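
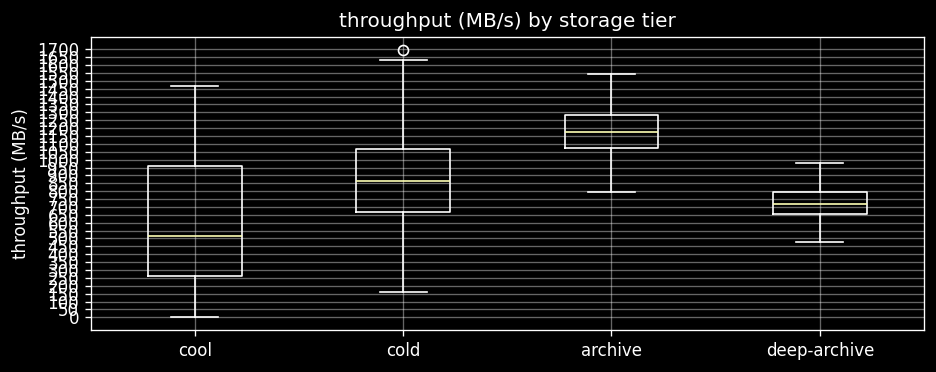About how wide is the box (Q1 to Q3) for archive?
≈ 250

Q3 ≈ 1300, Q1 ≈ 1050; IQR ≈ 250.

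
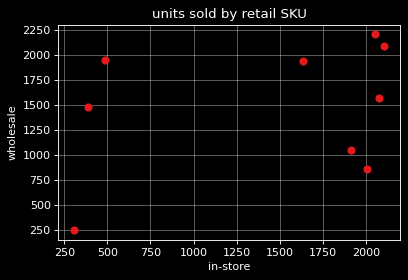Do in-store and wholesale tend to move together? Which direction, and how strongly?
Points are positively correlated; weak (|r| ≈ 0.3).

positive, weak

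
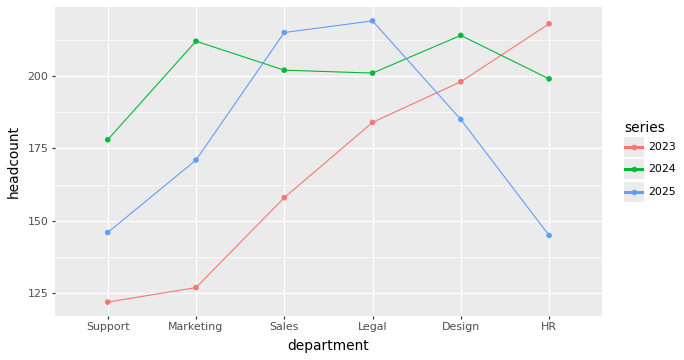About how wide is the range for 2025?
Max Legal ≈ 220, min HR ≈ 140; range ≈ 80.

≈ 80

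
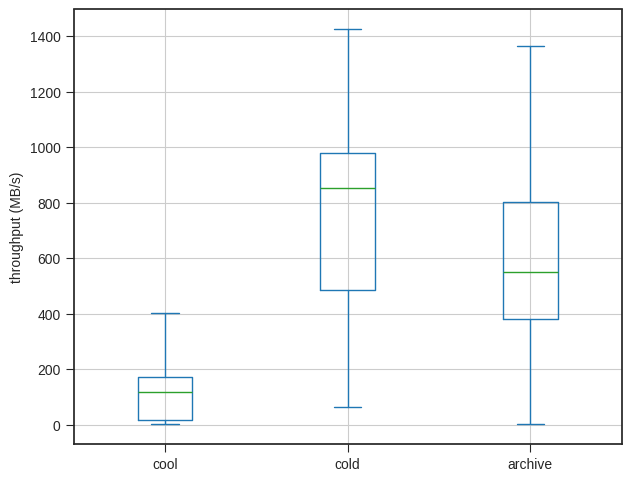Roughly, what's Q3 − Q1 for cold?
Q3 ≈ 1000, Q1 ≈ 500; IQR ≈ 500.

≈ 500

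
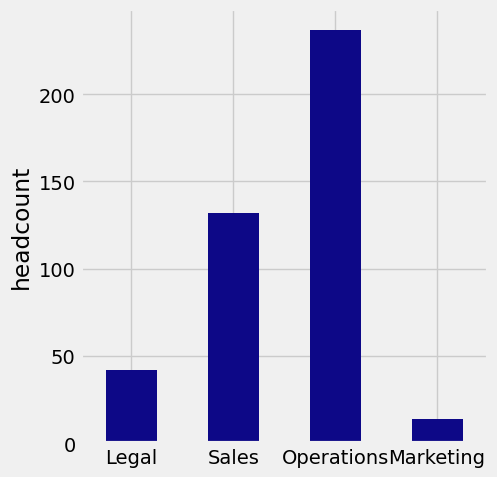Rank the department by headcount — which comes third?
Legal

Top 4: Operations ≈ 240, Sales ≈ 140, Legal ≈ 40, Marketing ≈ 20.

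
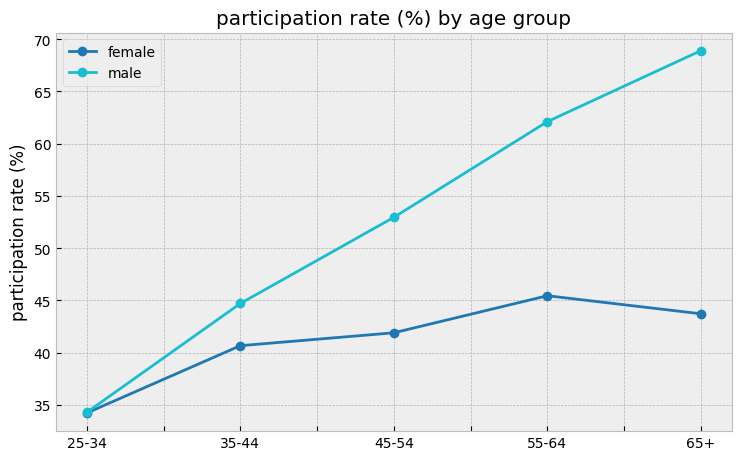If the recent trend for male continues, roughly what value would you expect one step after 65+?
≈ 77.5

Last three: 55, 60, 70 → slope ≈ 7.5/step → next ≈ 77.5.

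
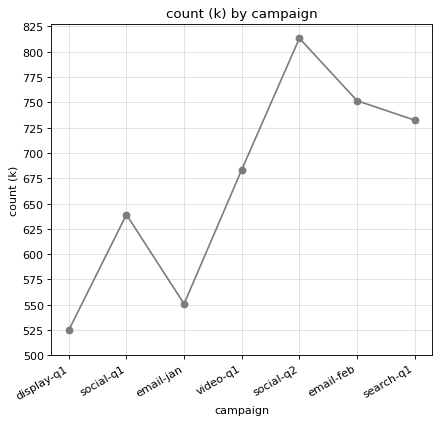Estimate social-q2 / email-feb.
≈ 1.1×

social-q2 ≈ 825, email-feb ≈ 750; 825/750 ≈ 1.1.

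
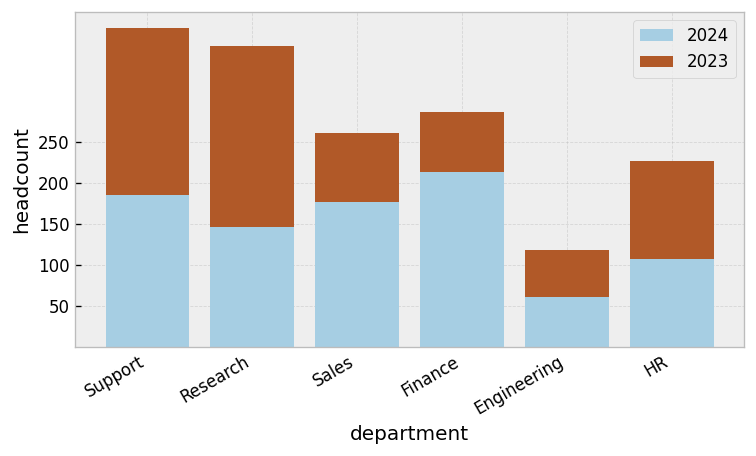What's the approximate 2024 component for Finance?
≈ 200

2024 top ≈ 200, bottom ≈ 0; segment ≈ 200.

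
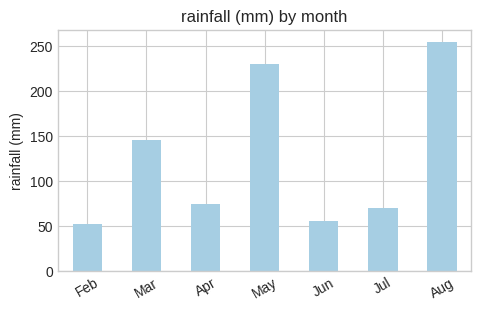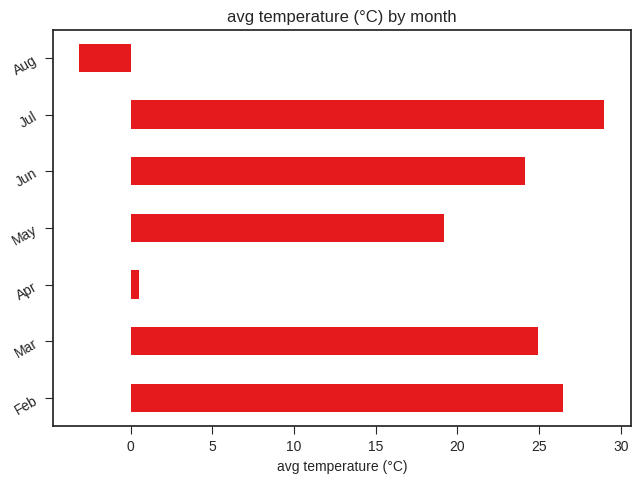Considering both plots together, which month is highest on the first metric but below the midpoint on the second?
Aug

Chart 2 median avg temperature (°C) ≈ 25; below-median months: Apr, May, Aug. Among those, Aug has the highest rainfall (mm) (≈ 250).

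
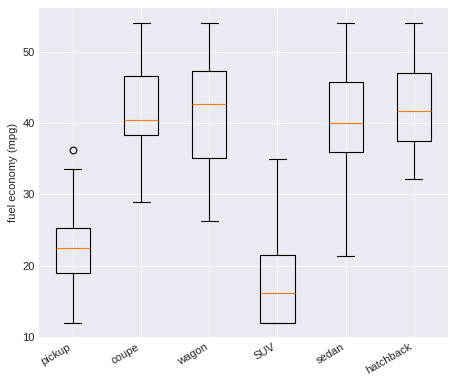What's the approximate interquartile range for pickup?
Q3 ≈ 26, Q1 ≈ 20; IQR ≈ 6.

≈ 6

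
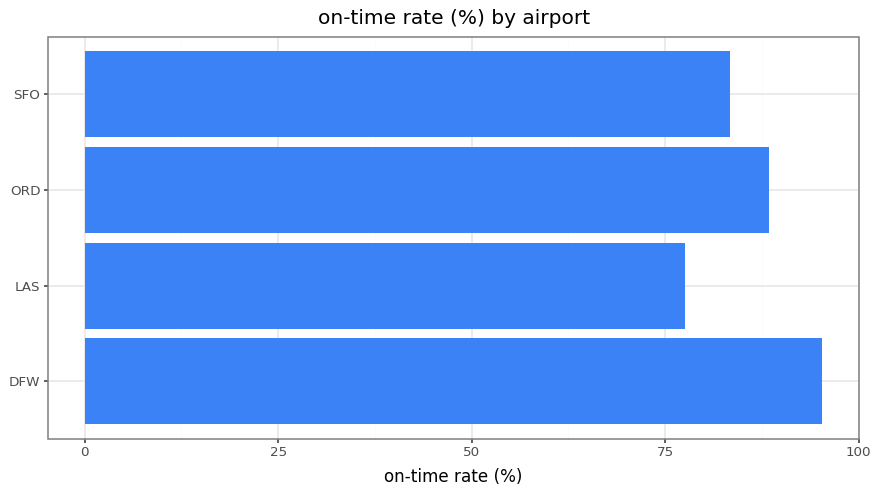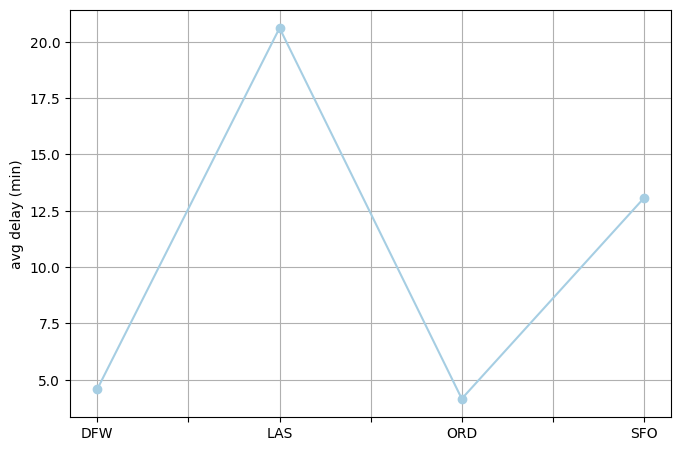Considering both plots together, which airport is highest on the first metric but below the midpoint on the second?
Chart 2 median avg delay (min) ≈ 8; below-median airports: DFW, ORD. Among those, DFW has the highest on-time rate (%) (≈ 100).

DFW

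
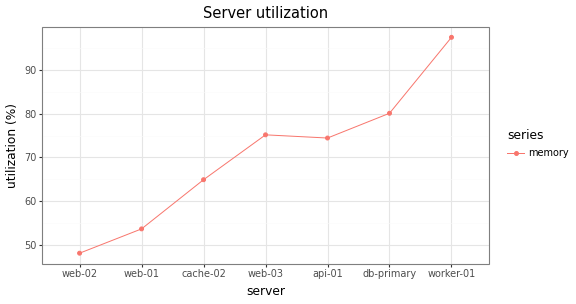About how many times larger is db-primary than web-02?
db-primary ≈ 80, web-02 ≈ 50; 80/50 ≈ 1.6.

≈ 1.6×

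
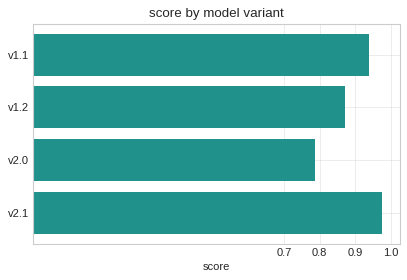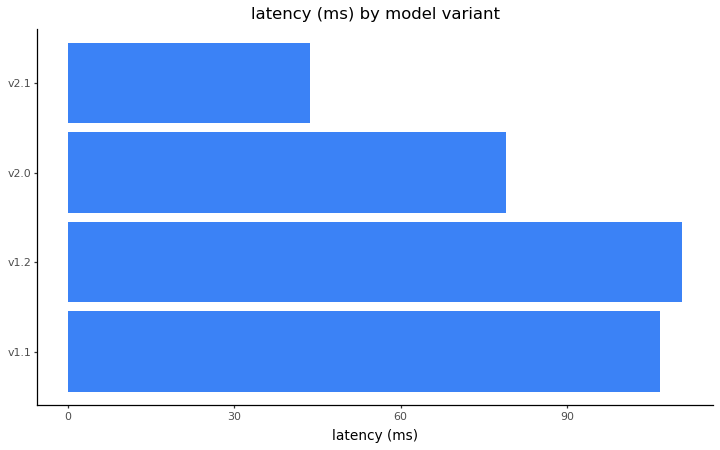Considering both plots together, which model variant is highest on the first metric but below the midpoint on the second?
v2.1

Chart 2 median latency (ms) ≈ 100; below-median model variants: v2.0, v2.1. Among those, v2.1 has the highest score (≈ 1).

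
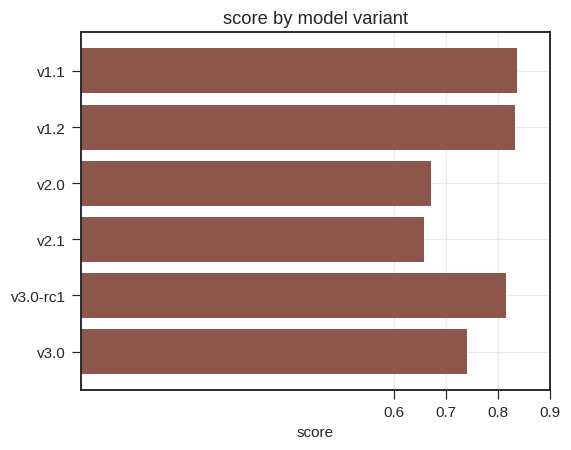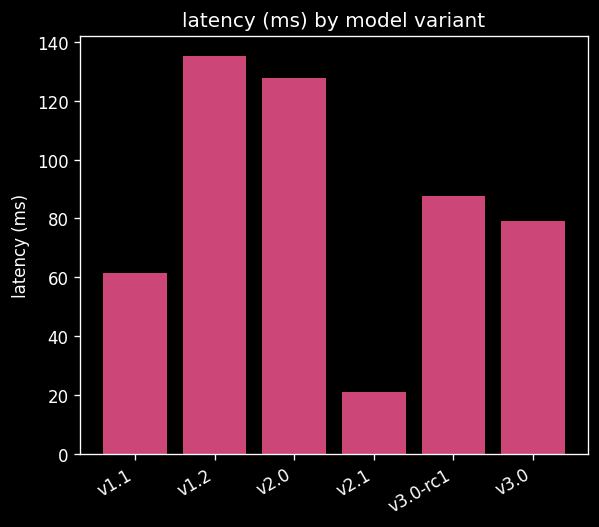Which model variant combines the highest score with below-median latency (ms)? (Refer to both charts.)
v1.1

Chart 2 median latency (ms) ≈ 80; below-median model variants: v1.1, v2.1, v3.0. Among those, v1.1 has the highest score (≈ 0.8).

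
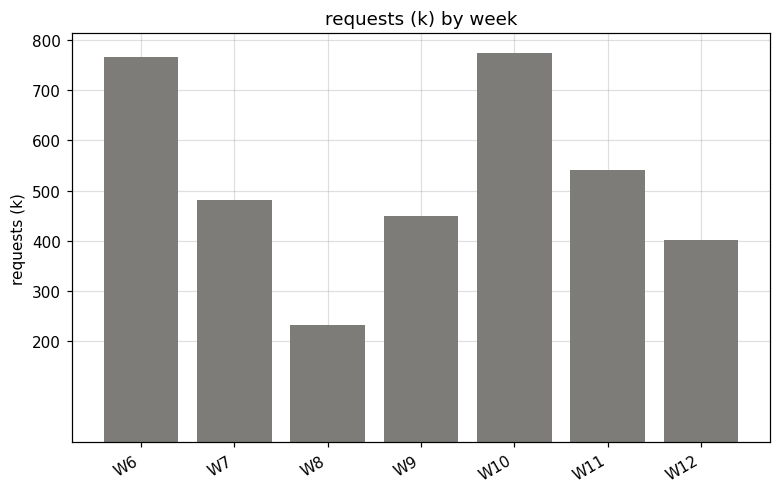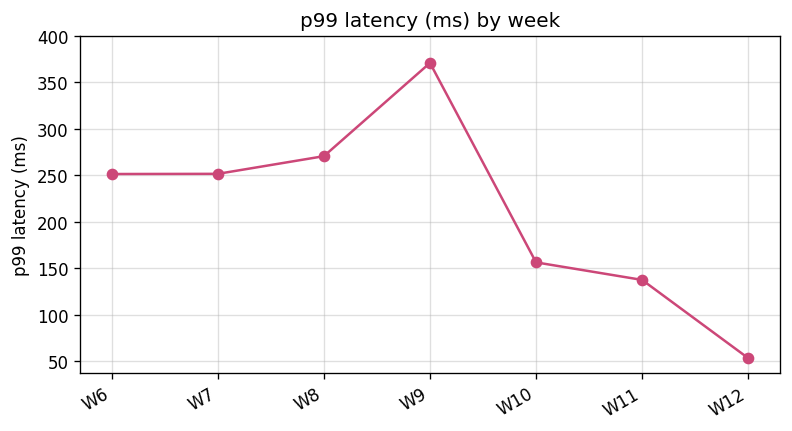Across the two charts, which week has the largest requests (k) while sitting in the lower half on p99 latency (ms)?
W10

Chart 2 median p99 latency (ms) ≈ 250; below-median weeks: W10, W11, W12. Among those, W10 has the highest requests (k) (≈ 800).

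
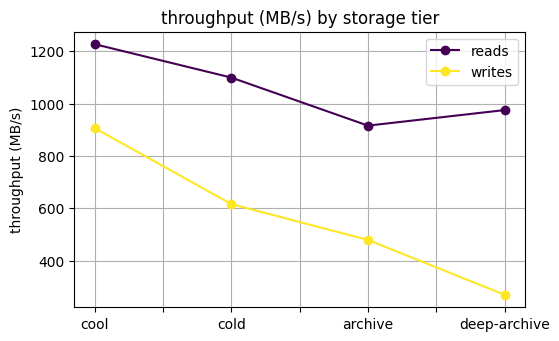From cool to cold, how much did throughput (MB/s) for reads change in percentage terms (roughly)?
≈ -8.3%

cool ≈ 1200, cold ≈ 1100; (1100 − 1200) / 1200 ≈ -8.3%.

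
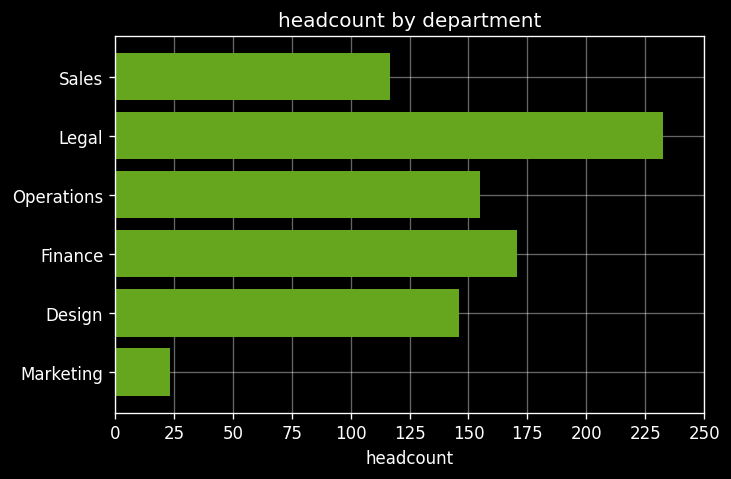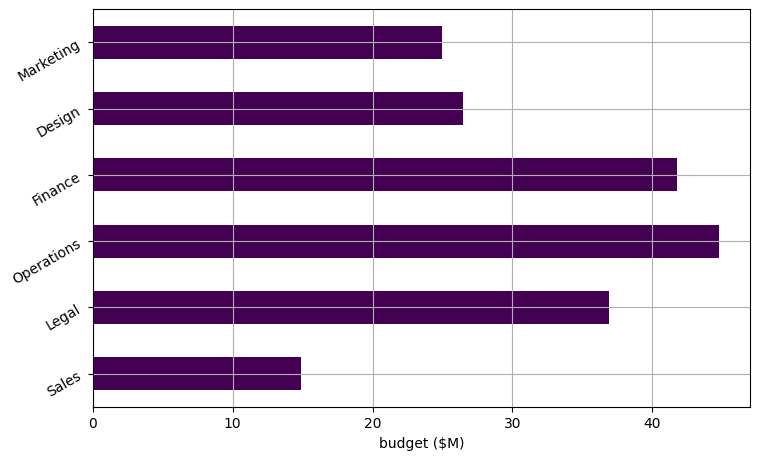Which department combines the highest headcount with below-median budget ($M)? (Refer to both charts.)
Design

Chart 2 median budget ($M) ≈ 30; below-median departments: Sales, Design, Marketing. Among those, Design has the highest headcount (≈ 150).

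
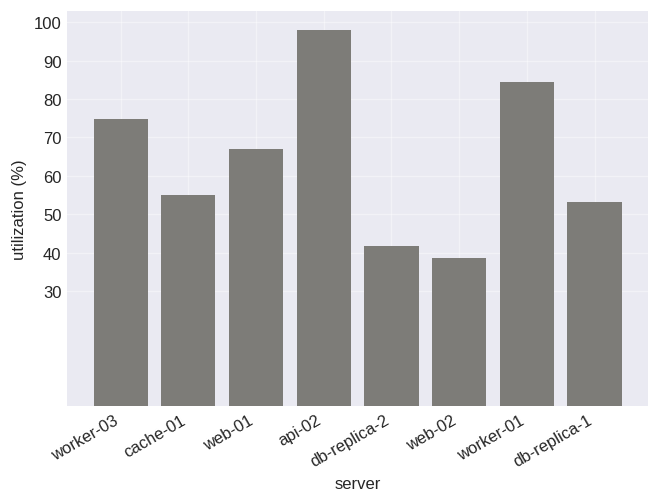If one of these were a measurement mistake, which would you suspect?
api-02 ≈ 100; the rest sit between ≈ 40 and ≈ 80.

api-02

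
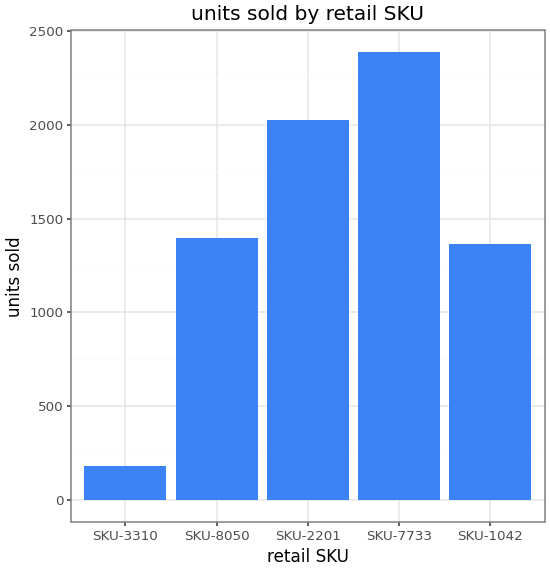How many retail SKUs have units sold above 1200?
Above 1200: SKU-8050, SKU-2201, SKU-7733, SKU-1042.

4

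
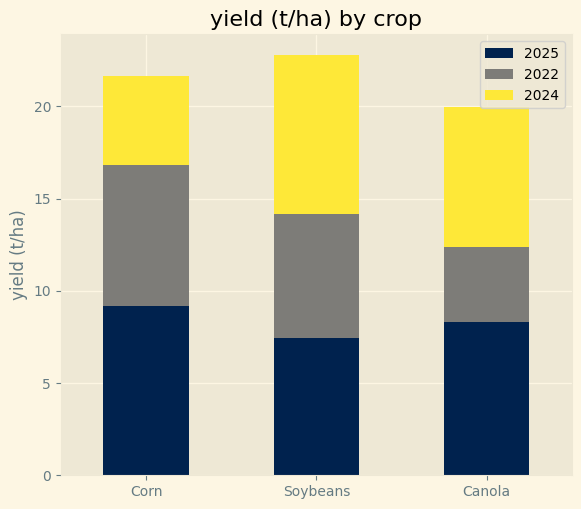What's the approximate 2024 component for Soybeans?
2024 top ≈ 22, bottom ≈ 14; segment ≈ 8.

≈ 8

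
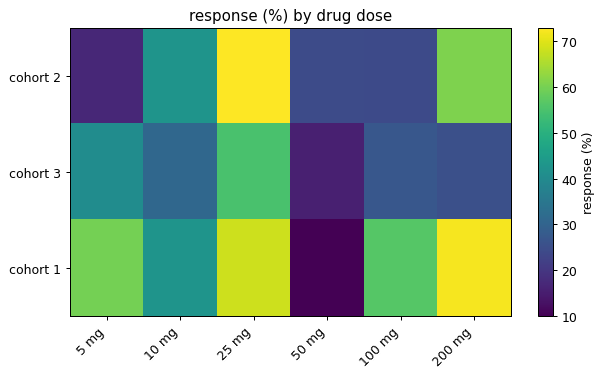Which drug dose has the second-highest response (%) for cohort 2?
200 mg

Top 3 for cohort 2: 25 mg ≈ 70, 200 mg ≈ 60, 10 mg ≈ 40.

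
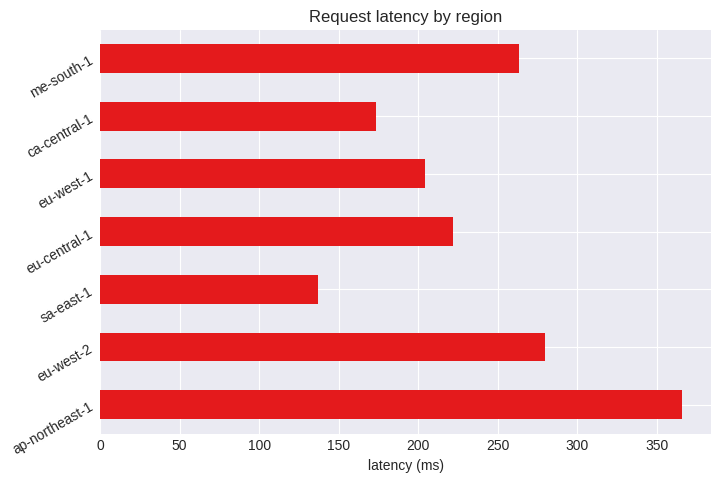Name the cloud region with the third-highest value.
me-south-1

Top 4: ap-northeast-1 ≈ 350, eu-west-2 ≈ 300, me-south-1 ≈ 250, eu-central-1 ≈ 200.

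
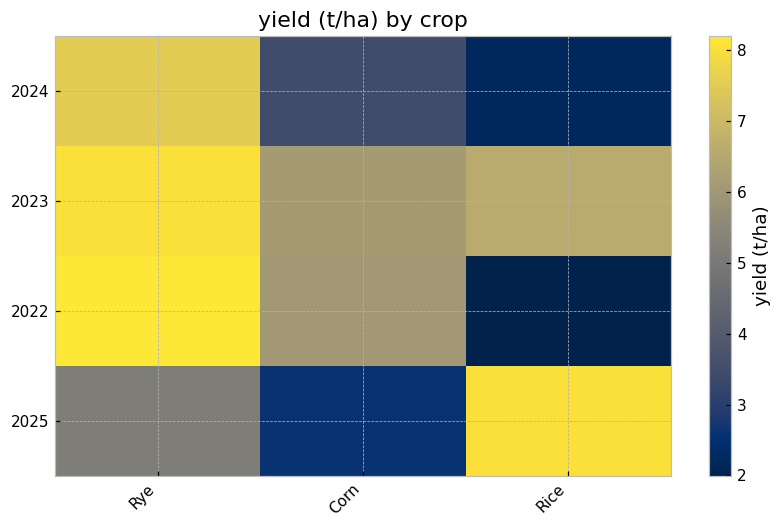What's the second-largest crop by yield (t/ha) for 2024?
Corn

Top 3 for 2024: Rye ≈ 8, Corn ≈ 3, Rice ≈ 2.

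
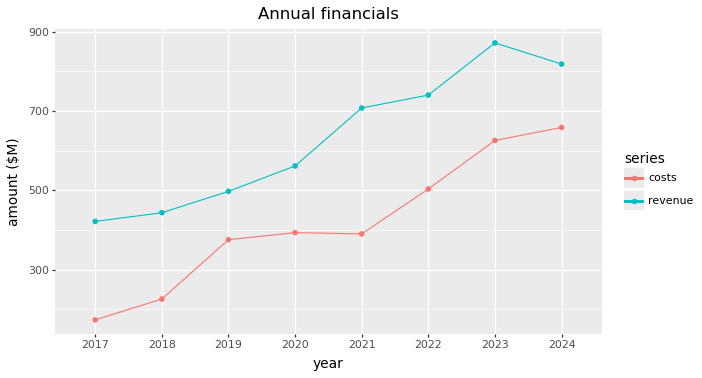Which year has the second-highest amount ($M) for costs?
Top 3 for costs: 2024 ≈ 700, 2023 ≈ 600, 2022 ≈ 500.

2023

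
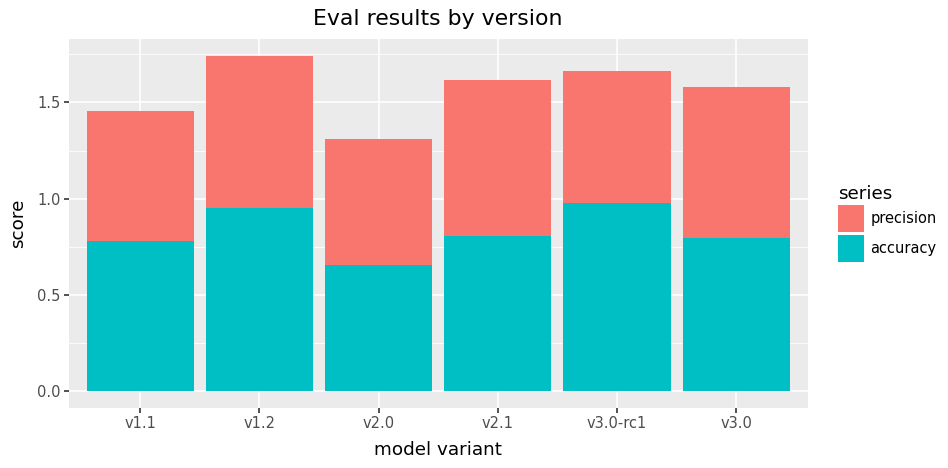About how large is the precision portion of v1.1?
precision top ≈ 1.4, bottom ≈ 0.8; segment ≈ 0.6.

≈ 0.6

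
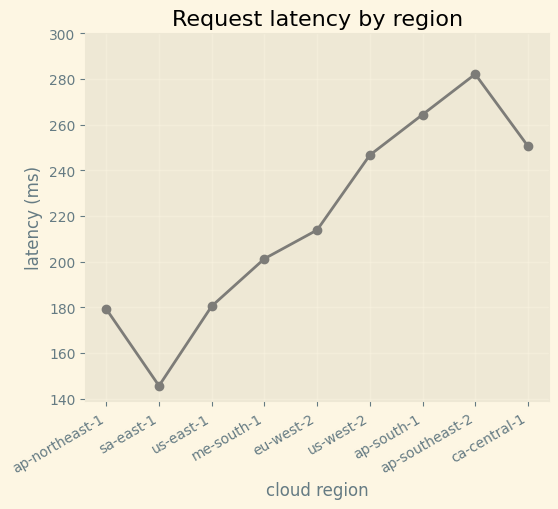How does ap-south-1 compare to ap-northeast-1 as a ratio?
≈ 1.44×

ap-south-1 ≈ 260, ap-northeast-1 ≈ 180; 260/180 ≈ 1.44.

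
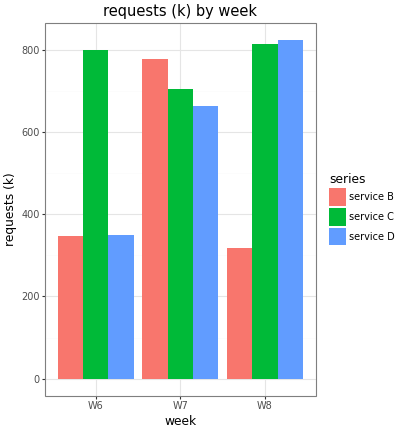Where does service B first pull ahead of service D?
W7

W6: service B ≈ 300 vs service D ≈ 300 (not yet); W7: service B ≈ 800 vs service D ≈ 700 (first crossover).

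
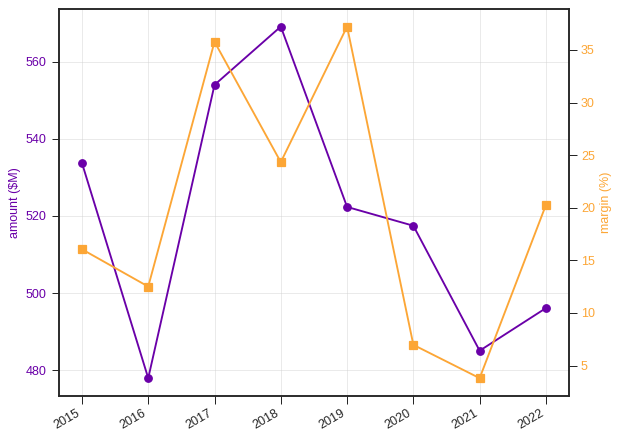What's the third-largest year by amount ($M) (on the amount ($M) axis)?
2015

Top 4 (on the amount ($M) axis): 2018 ≈ 570, 2017 ≈ 550, 2015 ≈ 530, 2019 ≈ 520.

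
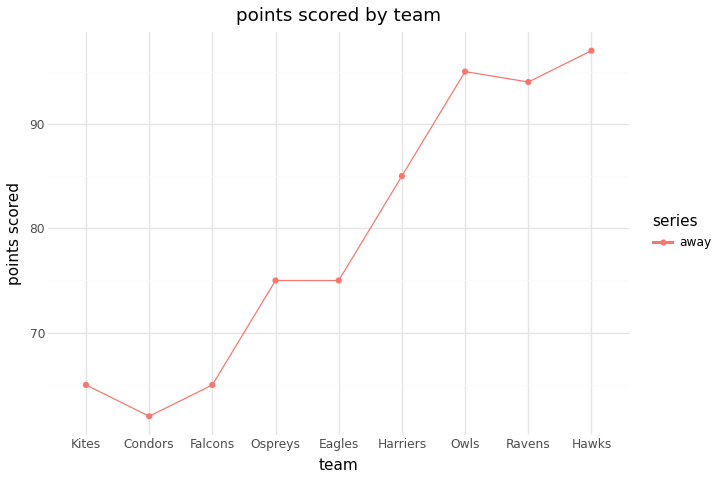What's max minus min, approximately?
Max Hawks ≈ 95, min Condors ≈ 60; range ≈ 35.

≈ 35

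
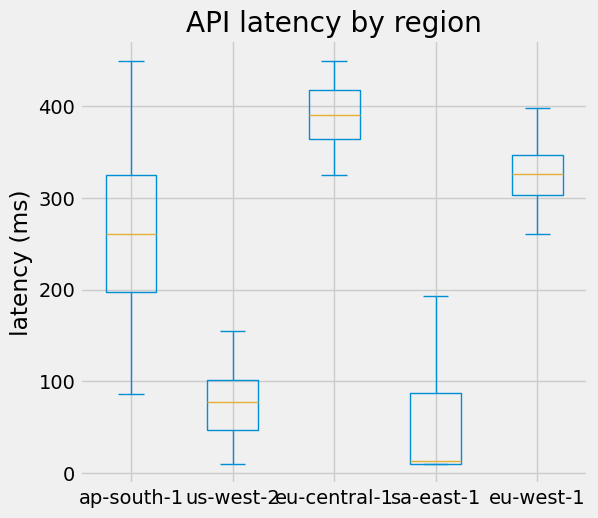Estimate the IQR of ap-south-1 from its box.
≈ 150

Q3 ≈ 350, Q1 ≈ 200; IQR ≈ 150.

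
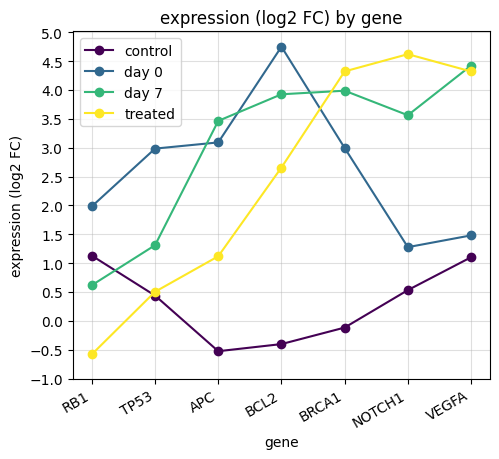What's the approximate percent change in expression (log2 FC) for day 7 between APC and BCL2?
APC ≈ 3.5, BCL2 ≈ 4.0; (4.0 − 3.5) / 3.5 ≈ +14.3%.

≈ +14.3%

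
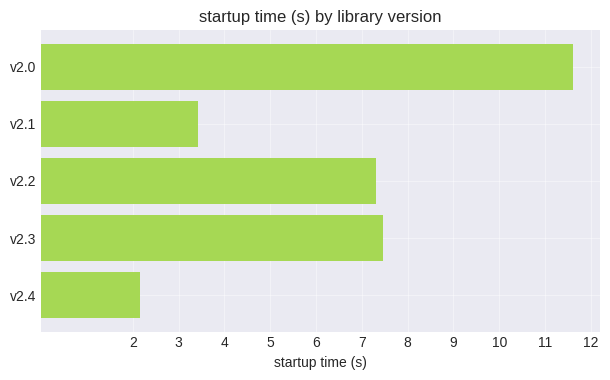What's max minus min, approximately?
≈ 10

Max v2.0 ≈ 12, min v2.4 ≈ 2; range ≈ 10.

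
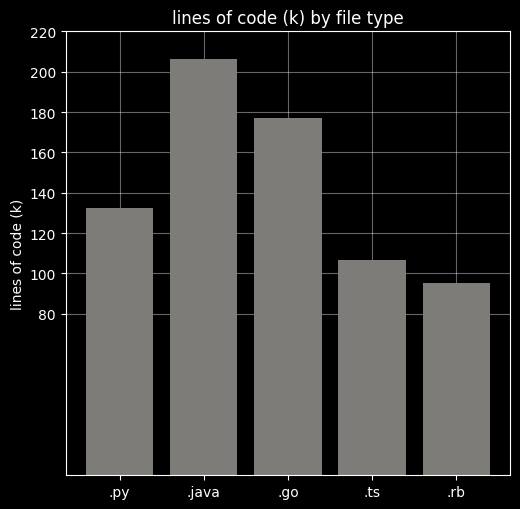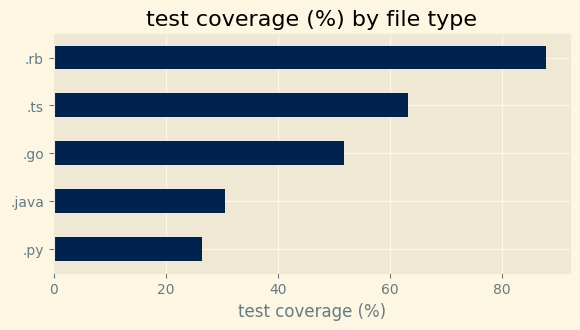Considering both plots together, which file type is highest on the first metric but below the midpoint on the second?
Chart 2 median test coverage (%) ≈ 50; below-median file types: .py, .java. Among those, .java has the highest lines of code (k) (≈ 200).

.java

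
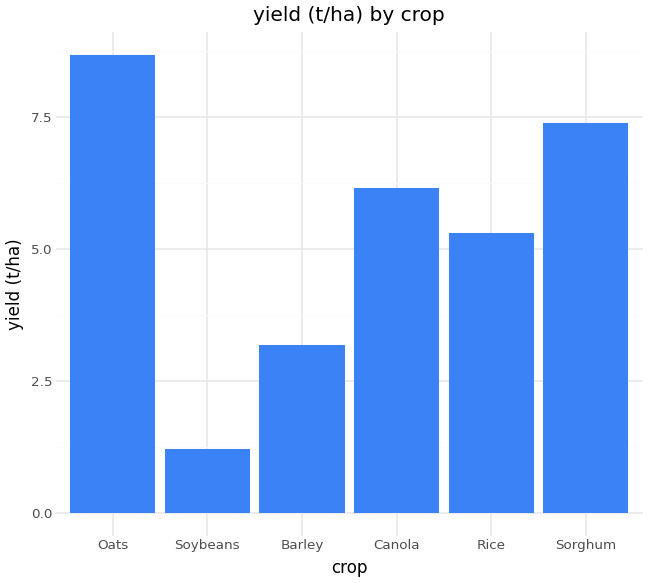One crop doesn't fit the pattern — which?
Soybeans

Soybeans ≈ 1; the rest sit between ≈ 3 and ≈ 9.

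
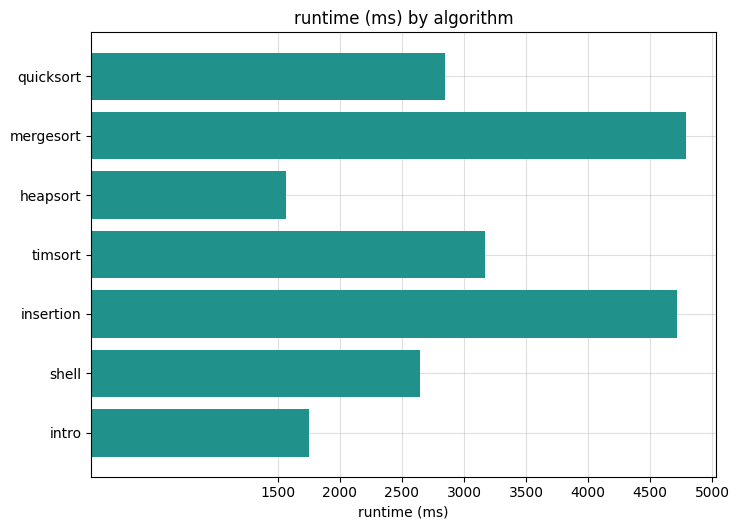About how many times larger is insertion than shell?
≈ 1.8×

insertion ≈ 4500, shell ≈ 2500; 4500/2500 ≈ 1.8.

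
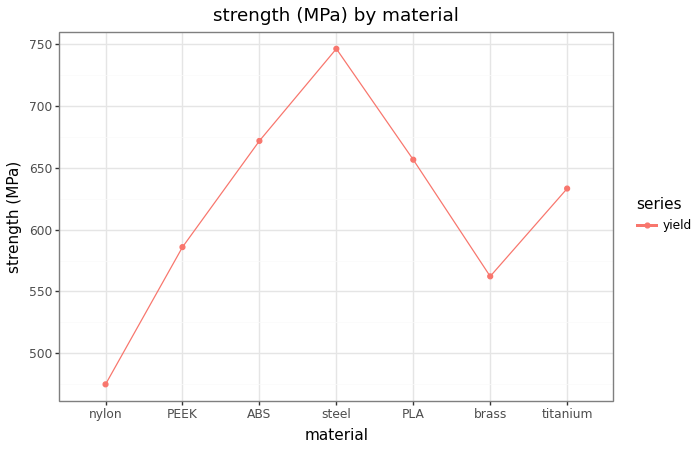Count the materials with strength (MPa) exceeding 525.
6

Above 525: PEEK, ABS, steel, PLA, brass, titanium.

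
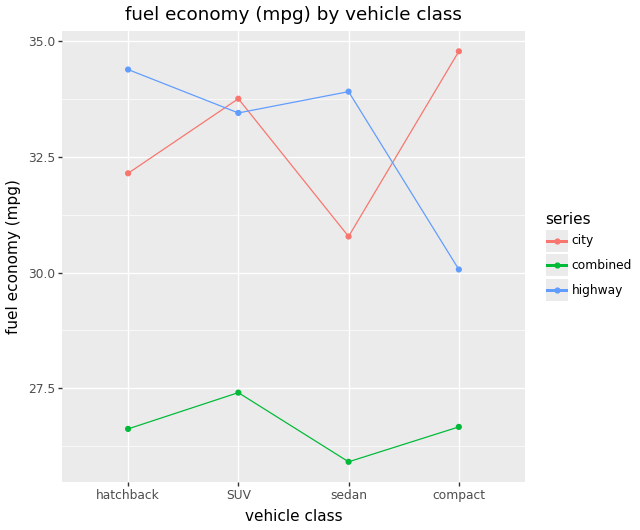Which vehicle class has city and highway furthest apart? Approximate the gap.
compact, ≈ 5 mpg

compact: city ≈ 35, highway ≈ 30 → gap ≈ 5. Next-largest (sedan) is only ≈ 3.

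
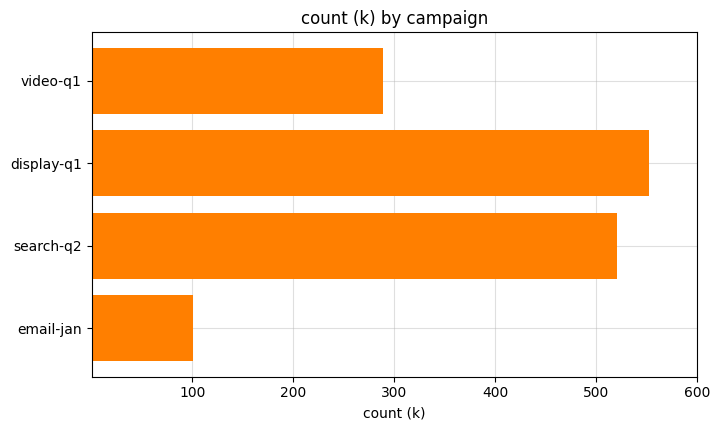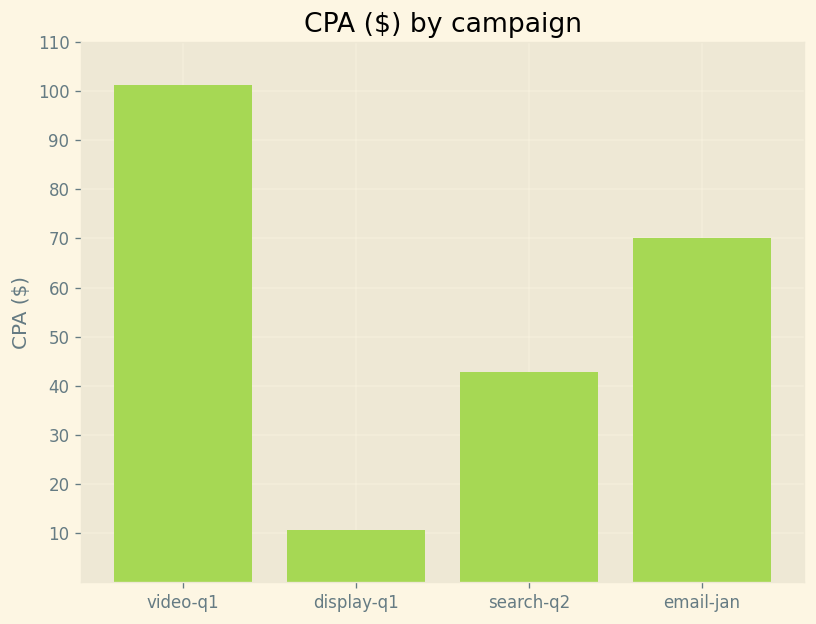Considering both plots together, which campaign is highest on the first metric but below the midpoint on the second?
display-q1

Chart 2 median CPA ($) ≈ 60; below-median campaigns: display-q1, search-q2. Among those, display-q1 has the highest count (k) (≈ 600).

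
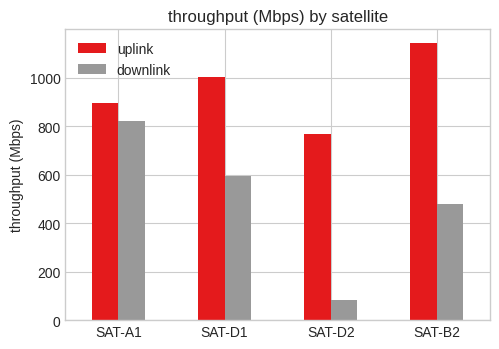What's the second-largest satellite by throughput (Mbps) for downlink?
Top 3 for downlink: SAT-A1 ≈ 800, SAT-D1 ≈ 600, SAT-B2 ≈ 500.

SAT-D1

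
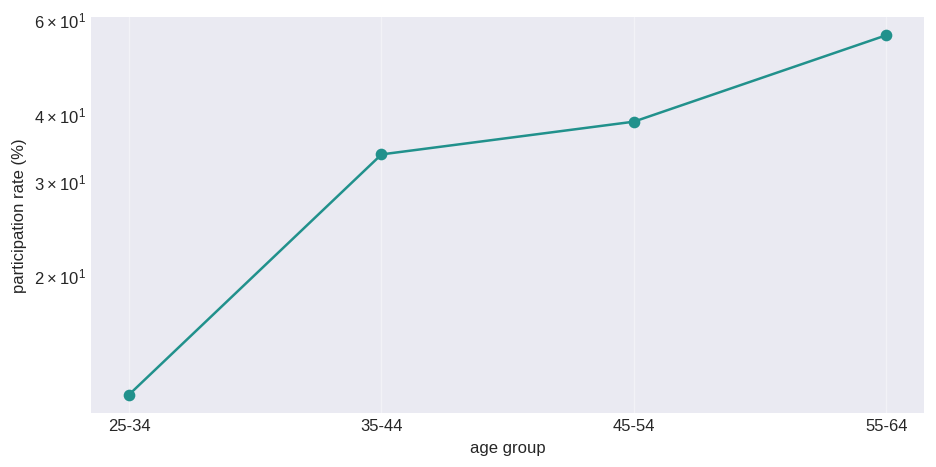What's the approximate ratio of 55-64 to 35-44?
≈ 1.57×

55-64 ≈ 55, 35-44 ≈ 35; 55/35 ≈ 1.57.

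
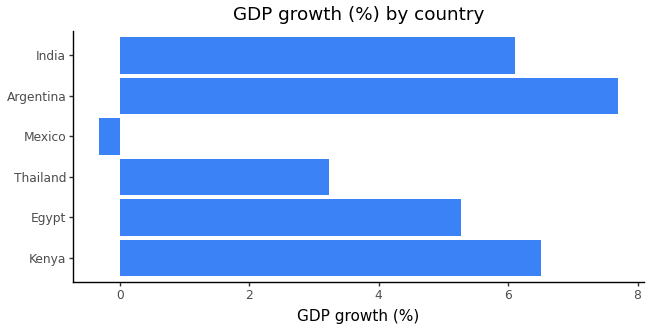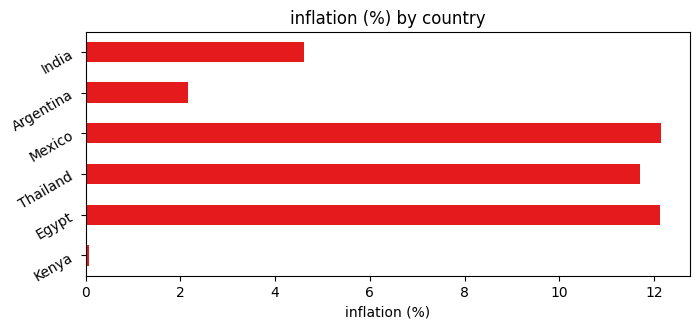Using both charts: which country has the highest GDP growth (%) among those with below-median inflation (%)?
Argentina

Chart 2 median inflation (%) ≈ 8; below-median countries: Kenya, Argentina, India. Among those, Argentina has the highest GDP growth (%) (≈ 8).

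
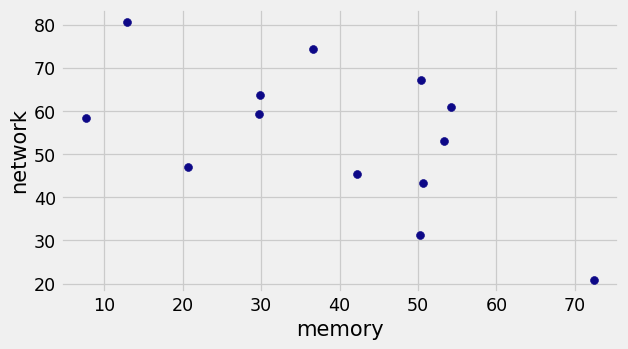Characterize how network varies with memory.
negative, moderate

Points are negatively correlated; moderate (|r| ≈ 0.6).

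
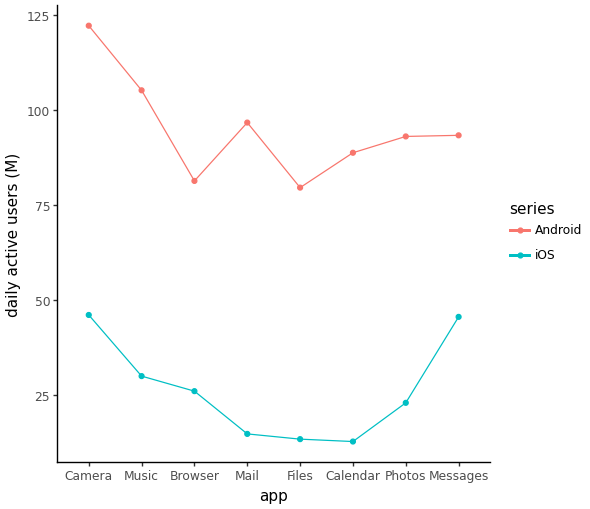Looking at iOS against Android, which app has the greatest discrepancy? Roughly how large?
Mail, ≈ 90 M

Mail: iOS ≈ 10, Android ≈ 100 → gap ≈ 90. Next-largest (Camera) is only ≈ 70.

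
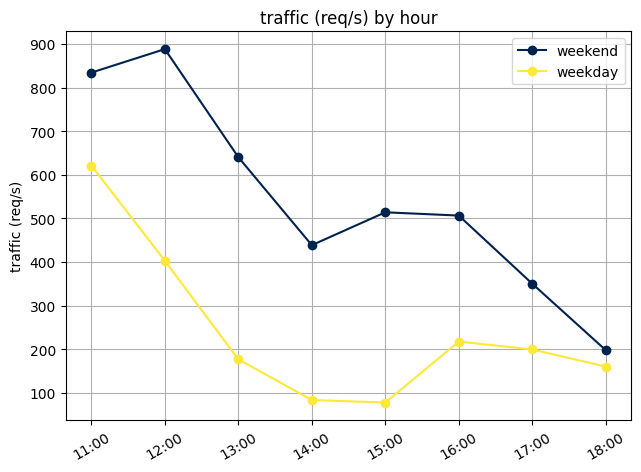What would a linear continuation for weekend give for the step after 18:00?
Last three: 500, 400, 200 → slope ≈ -150/step → next ≈ 50.

≈ 50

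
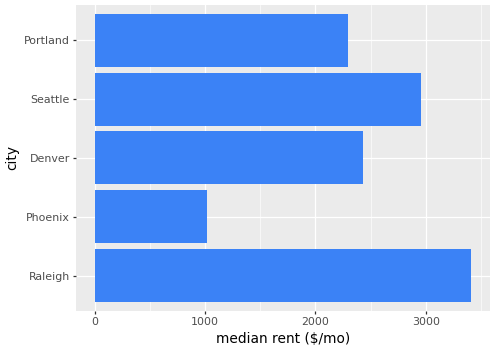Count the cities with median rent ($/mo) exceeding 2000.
4

Above 2000: Raleigh, Denver, Seattle, Portland.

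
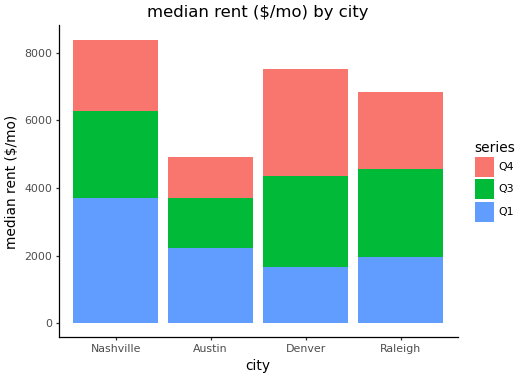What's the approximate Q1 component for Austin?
Q1 top ≈ 2000, bottom ≈ 0; segment ≈ 2000.

≈ 2000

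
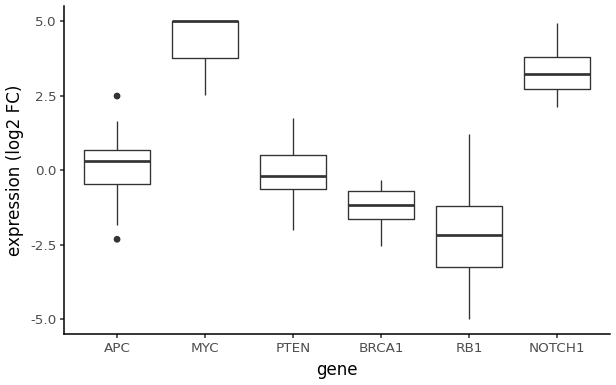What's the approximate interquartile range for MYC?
Q3 ≈ 5, Q1 ≈ 4; IQR ≈ 1.

≈ 1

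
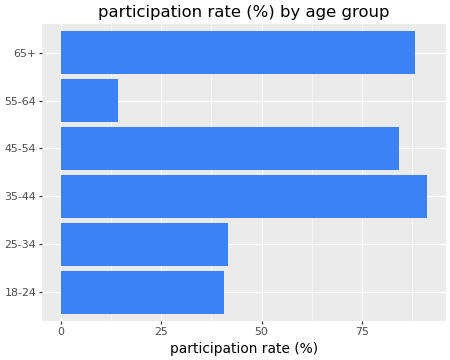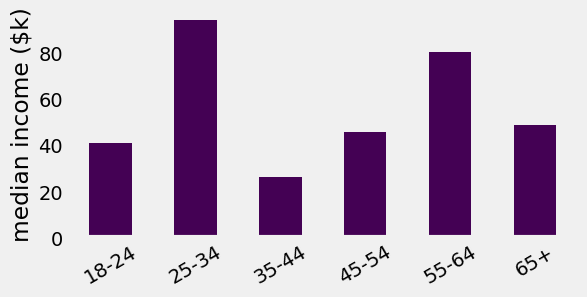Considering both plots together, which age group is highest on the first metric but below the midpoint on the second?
Chart 2 median median income ($k) ≈ 50; below-median age groups: 18-24, 35-44, 45-54. Among those, 35-44 has the highest participation rate (%) (≈ 90).

35-44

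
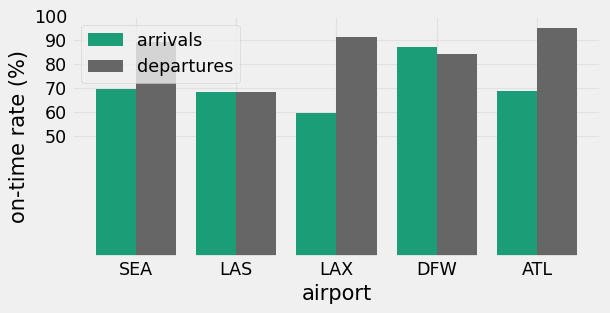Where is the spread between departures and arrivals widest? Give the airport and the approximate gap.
LAX: departures ≈ 90, arrivals ≈ 60 → gap ≈ 30. Next-largest (ATL) is only ≈ 20.

LAX, ≈ 30 %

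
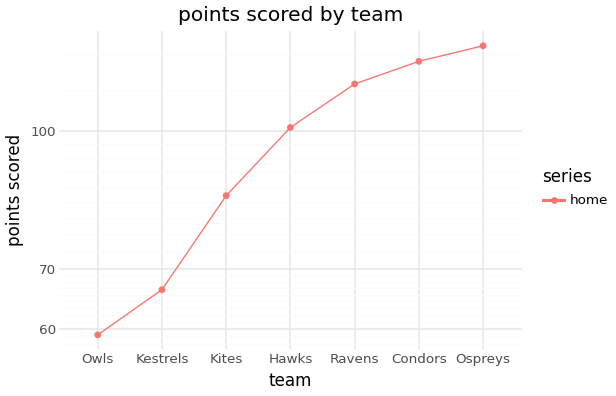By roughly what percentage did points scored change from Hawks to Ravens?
≈ +10%

Hawks ≈ 100, Ravens ≈ 110; (110 − 100) / 100 ≈ +10%.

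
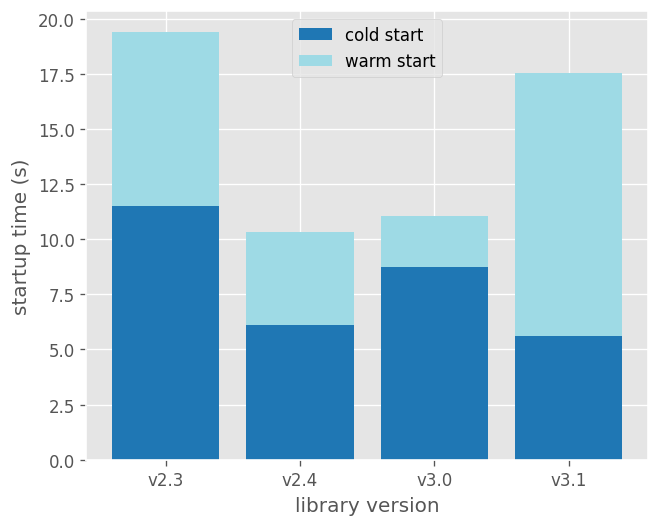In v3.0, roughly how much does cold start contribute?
≈ 8

cold start top ≈ 8, bottom ≈ 0; segment ≈ 8.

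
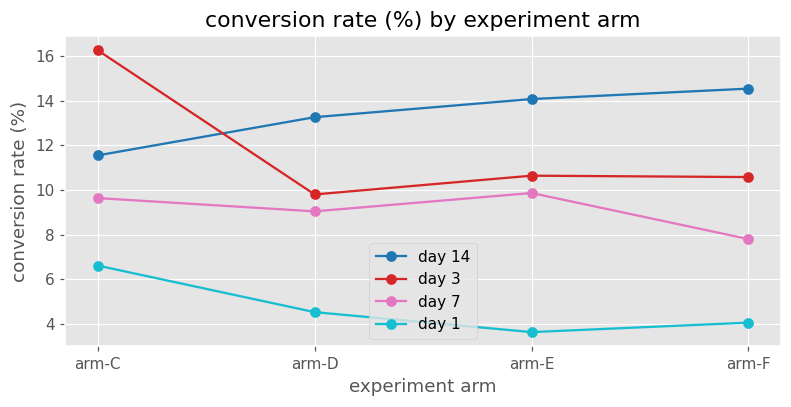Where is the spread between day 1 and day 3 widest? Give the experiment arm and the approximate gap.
arm-C: day 1 ≈ 6, day 3 ≈ 16 → gap ≈ 10. Next-largest (arm-E) is only ≈ 6.

arm-C, ≈ 10 %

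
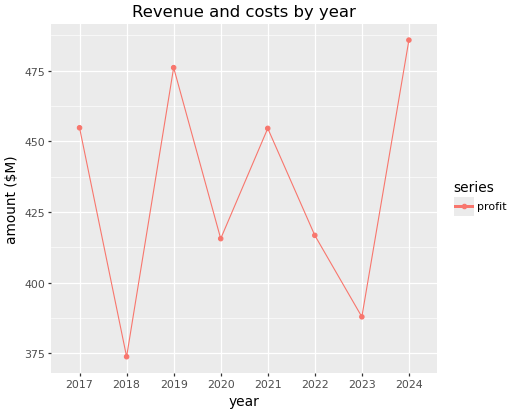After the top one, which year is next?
Top 3: 2024 ≈ 490, 2019 ≈ 480, 2017 ≈ 450.

2019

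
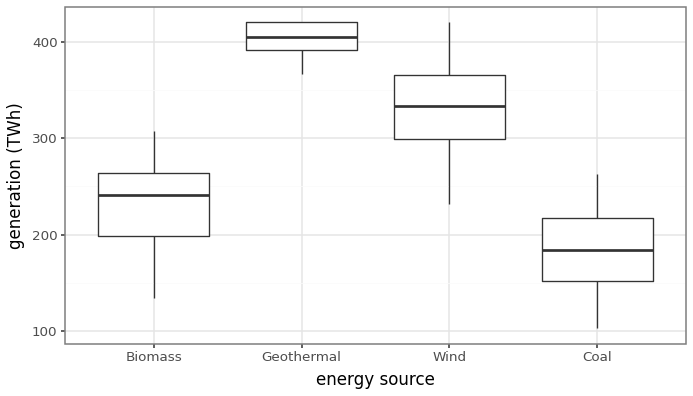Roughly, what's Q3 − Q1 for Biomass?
≈ 60

Q3 ≈ 260, Q1 ≈ 200; IQR ≈ 60.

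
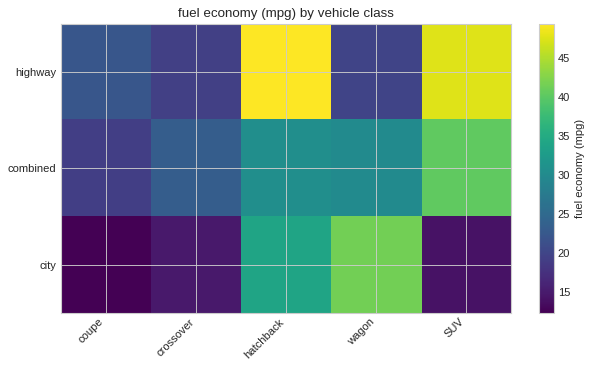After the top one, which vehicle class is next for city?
hatchback

Top 3 for city: wagon ≈ 40, hatchback ≈ 35, crossover ≈ 15.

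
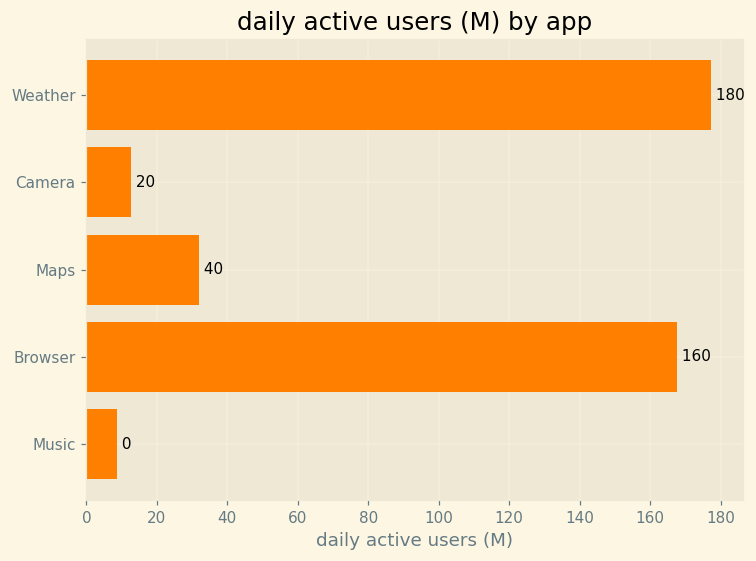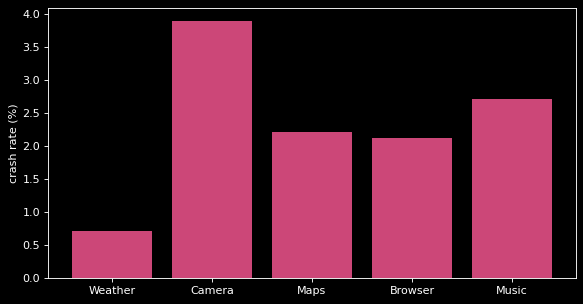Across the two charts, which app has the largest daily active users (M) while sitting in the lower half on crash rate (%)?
Weather

Chart 2 median crash rate (%) ≈ 2; below-median apps: Weather, Browser. Among those, Weather has the highest daily active users (M) (≈ 180).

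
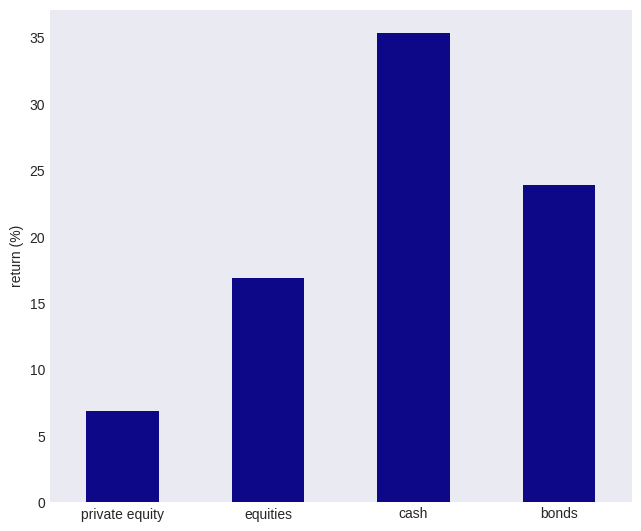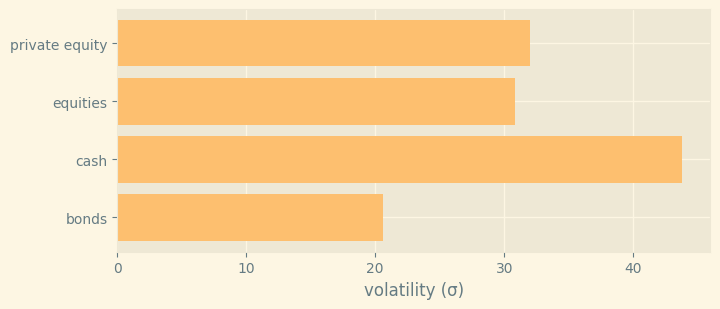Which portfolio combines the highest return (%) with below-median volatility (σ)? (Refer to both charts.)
bonds

Chart 2 median volatility (σ) ≈ 30; below-median portfolios: equities, bonds. Among those, bonds has the highest return (%) (≈ 25).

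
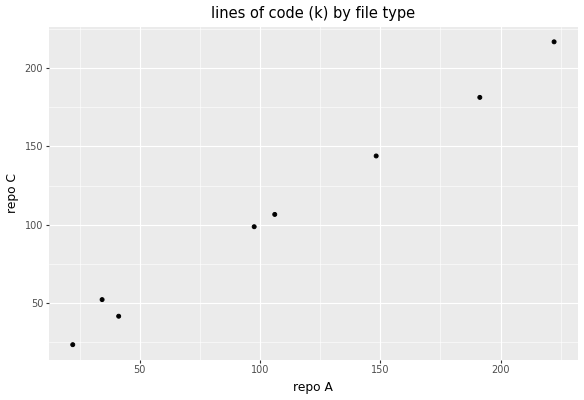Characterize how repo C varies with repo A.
positive, strong

Points are positively correlated; strong (|r| ≈ 1.0).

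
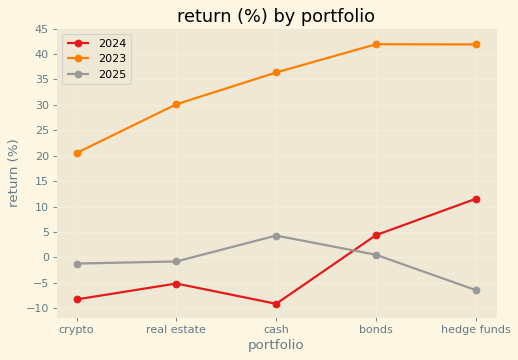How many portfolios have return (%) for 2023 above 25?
4

Above 25: real estate, cash, bonds, hedge funds.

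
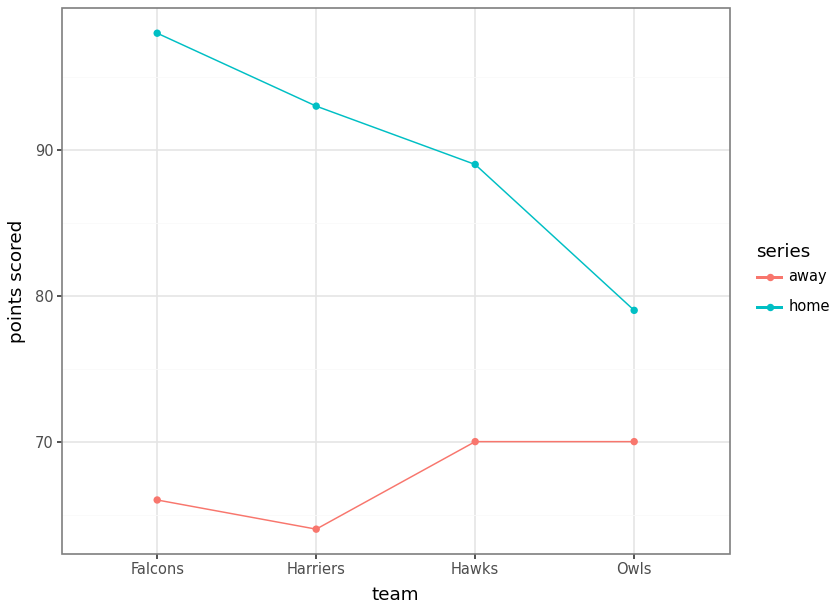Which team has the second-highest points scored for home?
Harriers

Top 3 for home: Falcons ≈ 100, Harriers ≈ 95, Hawks ≈ 90.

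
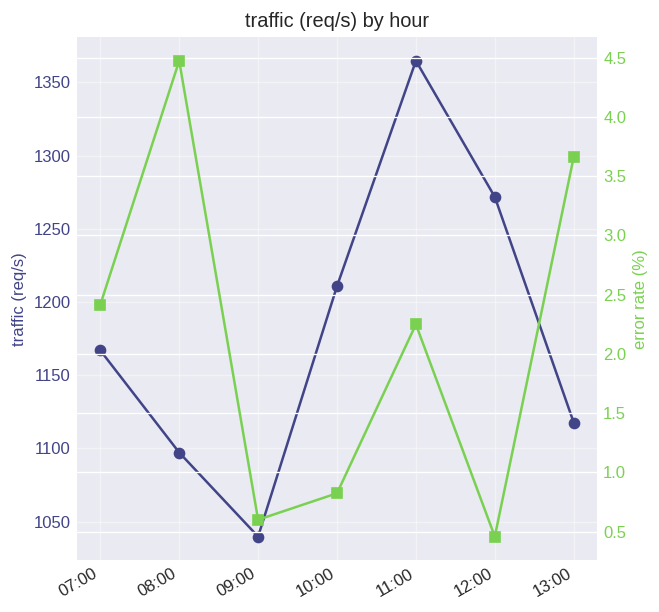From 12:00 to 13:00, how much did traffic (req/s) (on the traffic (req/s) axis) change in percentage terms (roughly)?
≈ -12%

12:00 ≈ 1250, 13:00 ≈ 1100; (1100 − 1250) / 1250 ≈ -12%.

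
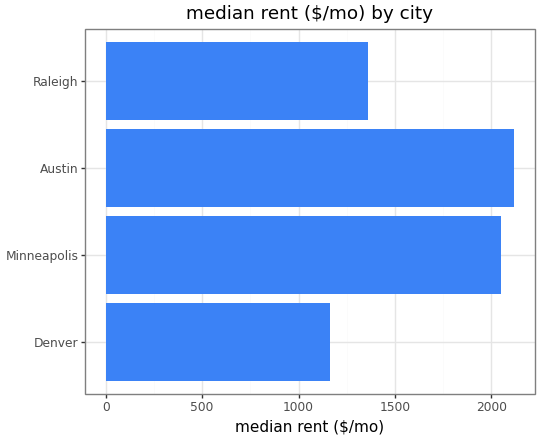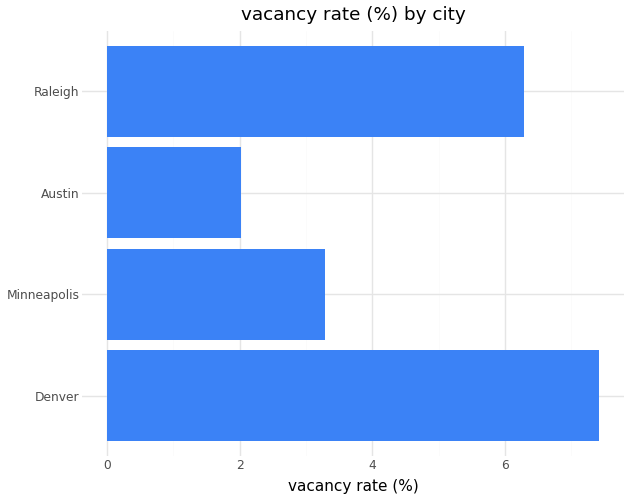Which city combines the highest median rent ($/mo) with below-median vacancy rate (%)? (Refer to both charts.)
Chart 2 median vacancy rate (%) ≈ 5; below-median cities: Minneapolis, Austin. Among those, Austin has the highest median rent ($/mo) (≈ 2200).

Austin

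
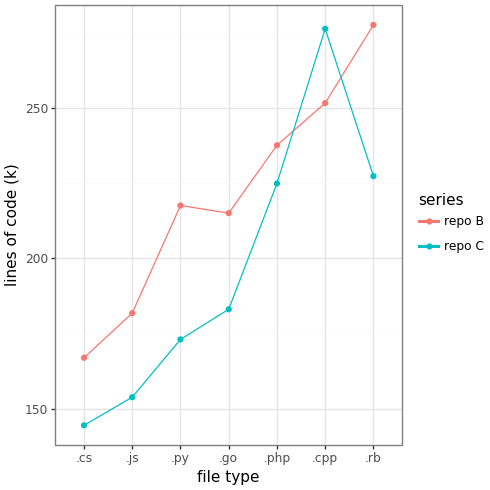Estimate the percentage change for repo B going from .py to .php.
.py ≈ 220, .php ≈ 240; (240 − 220) / 220 ≈ +9.1%.

≈ +9.1%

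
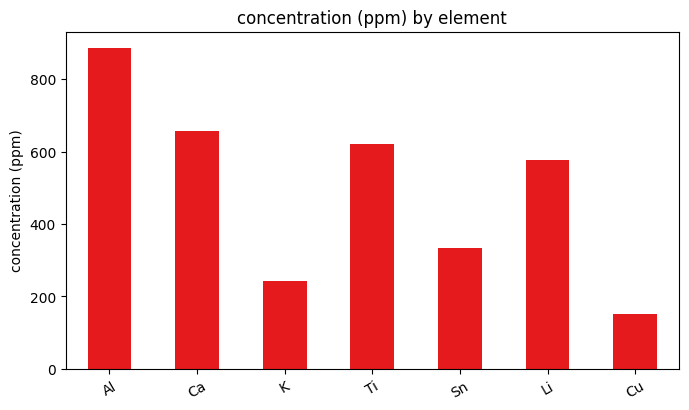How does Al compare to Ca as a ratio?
≈ 1.29×

Al ≈ 900, Ca ≈ 700; 900/700 ≈ 1.29.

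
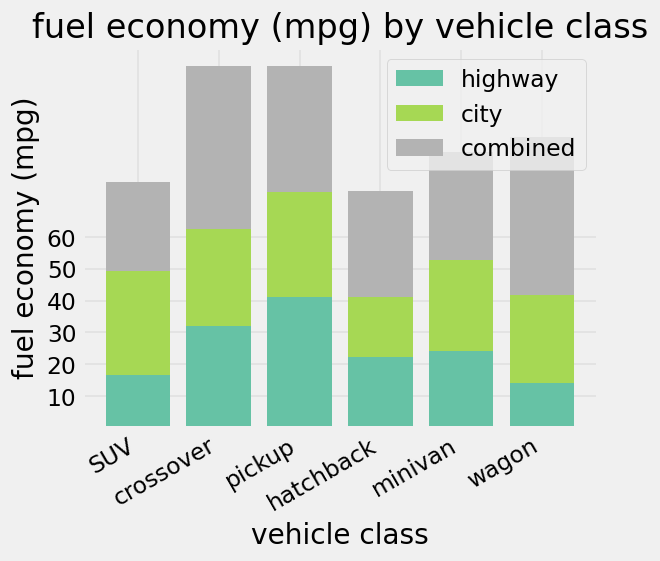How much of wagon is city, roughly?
city top ≈ 40, bottom ≈ 10; segment ≈ 30.

≈ 30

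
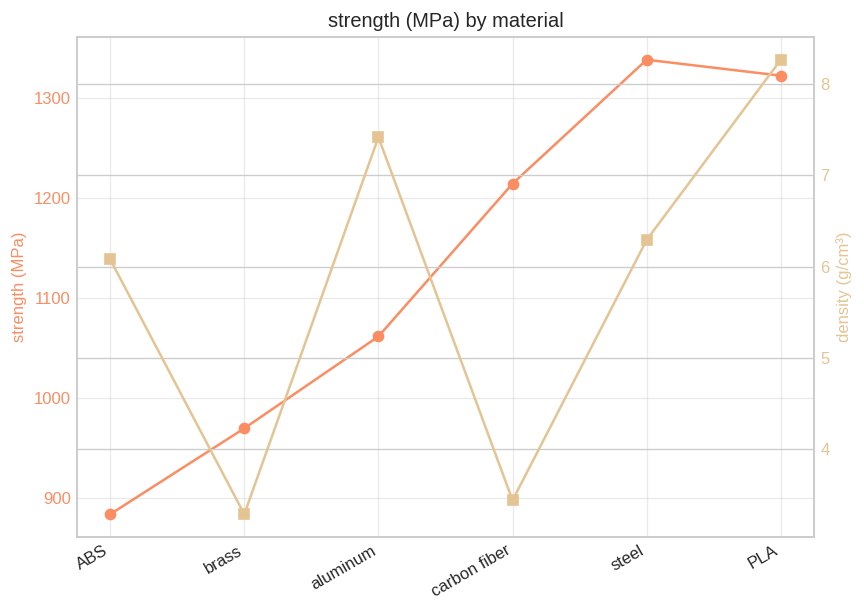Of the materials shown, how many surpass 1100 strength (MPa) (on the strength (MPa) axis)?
3

Above 1100: carbon fiber, steel, PLA.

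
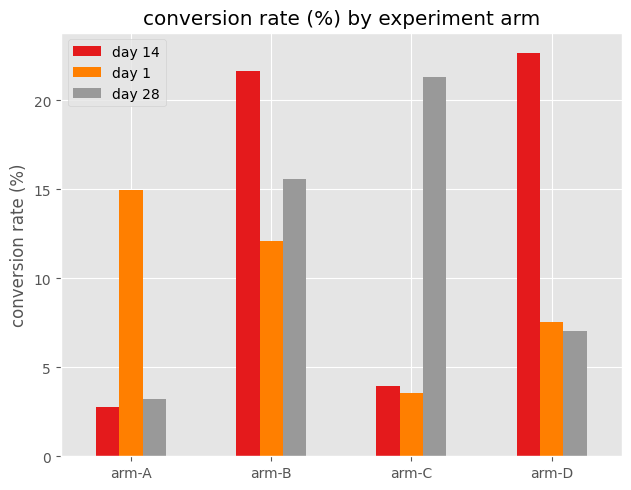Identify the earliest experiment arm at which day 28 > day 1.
arm-A: day 28 ≈ 4 vs day 1 ≈ 14 (not yet); arm-B: day 28 ≈ 16 vs day 1 ≈ 12 (first crossover).

arm-B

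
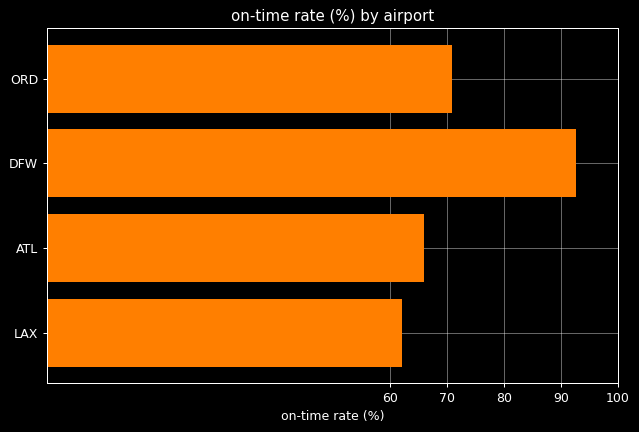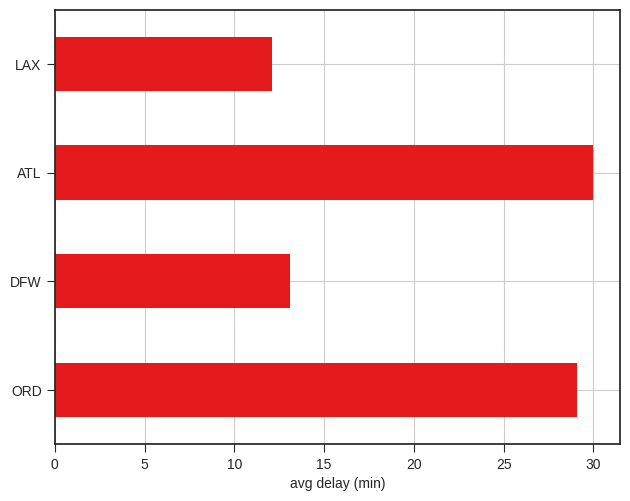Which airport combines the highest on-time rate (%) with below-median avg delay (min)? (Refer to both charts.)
DFW

Chart 2 median avg delay (min) ≈ 20; below-median airports: DFW, LAX. Among those, DFW has the highest on-time rate (%) (≈ 90).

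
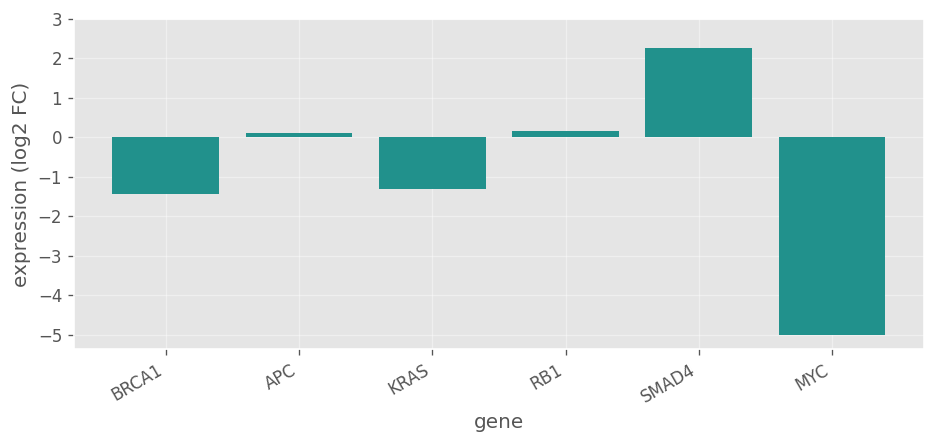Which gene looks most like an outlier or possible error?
MYC ≈ -5; the rest sit between ≈ -1 and ≈ 2.

MYC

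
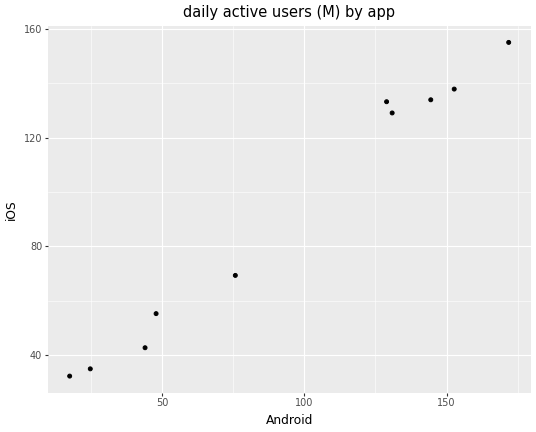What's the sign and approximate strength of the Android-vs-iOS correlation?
positive, strong

Points are positively correlated; strong (|r| ≈ 1.0).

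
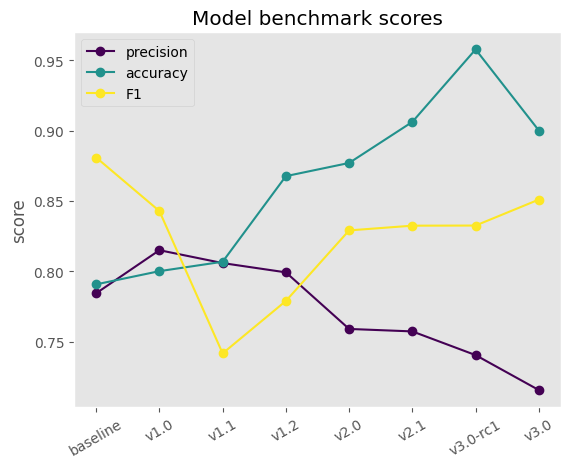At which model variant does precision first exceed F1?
v1.1

v1.0: precision ≈ 0.80 vs F1 ≈ 0.85 (not yet); v1.1: precision ≈ 0.80 vs F1 ≈ 0.75 (first crossover).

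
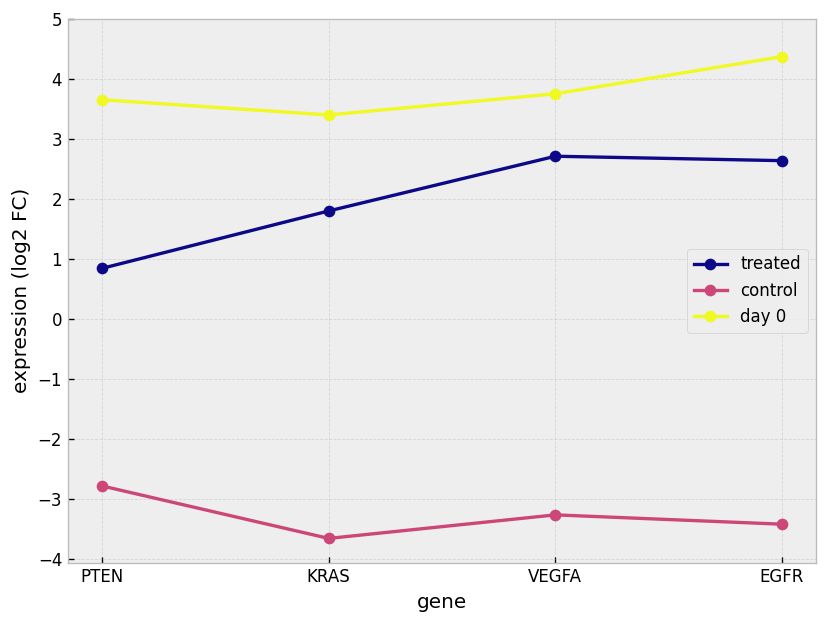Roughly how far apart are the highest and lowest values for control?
≈ 1

Max PTEN ≈ -3, min KRAS ≈ -4; range ≈ 1.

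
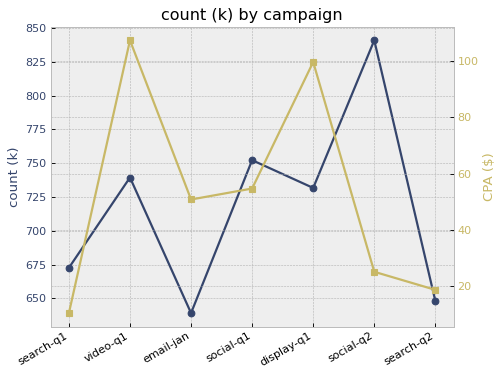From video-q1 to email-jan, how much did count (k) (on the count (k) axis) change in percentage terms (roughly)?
video-q1 ≈ 740, email-jan ≈ 640; (640 − 740) / 740 ≈ -13.5%.

≈ -13.5%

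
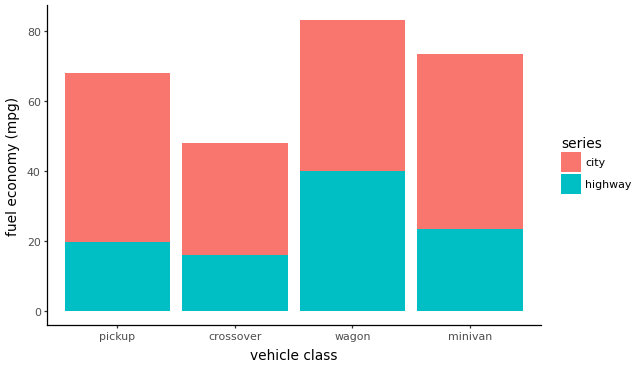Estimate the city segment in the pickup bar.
≈ 50

city top ≈ 70, bottom ≈ 20; segment ≈ 50.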